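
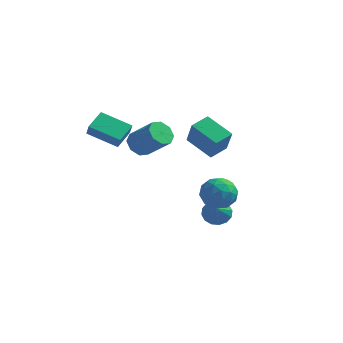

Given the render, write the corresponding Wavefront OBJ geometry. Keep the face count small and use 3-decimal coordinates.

v 3.704 -3.511 0.605
v 4.354 -3.934 -0.21
v 2.226 -3.826 -0.41
v 2.876 -4.249 -1.225
v 2.757 -4.806 -0.255
v 3.67 -4.611 0.373
v 2.91 -3.149 -0.993
v 3.823 -2.954 -0.365
v 3.863 -3.71 -1.197
v 3.769 -4.734 -0.741
v 2.811 -3.026 0.121
v 2.717 -4.05 0.577
v 4.159 -3.694 0.287
v 2.421 -4.066 -0.907
v 2.351 -4.393 -0.336
v 2.733 -4.641 -0.815
v 3.757 -4.092 0.629
v 4.139 -4.341 0.15
v 3.2 -4.854 0.124
v 2.441 -3.419 -0.77
v 2.823 -3.668 -1.249
v 3.847 -3.119 0.195
v 4.229 -3.367 -0.284
v 3.38 -2.906 -0.744
v 4.252 -3.812 -0.773
v 3.384 -3.997 -1.369
v 3.404 -3.351 -1.233
v 3.94 -3.236 -0.864
v 4.197 -4.414 -0.505
v 3.328 -4.599 -1.101
v 3.258 -4.926 -0.531
v 3.795 -4.812 -0.162
v 3.908 -4.282 -1.085
v 3.252 -3.161 0.481
v 2.383 -3.346 -0.115
v 2.785 -2.948 -0.458
v 3.322 -2.834 -0.089
v 3.196 -3.763 0.749
v 2.328 -3.948 0.153
v 2.64 -4.524 0.244
v 3.176 -4.409 0.613
v 2.672 -3.478 0.465
v 1.989 -0.054 -4.303
v 2.667 -0.325 -4.813
v 2.351 -1.386 -3.117
v 2.851 -0.017 -4.524
v 2.804 0.281 -4.175
v 2.539 0.489 -3.861
v 2.127 0.551 -3.666
v 1.678 0.452 -3.641
v 1.312 0.217 -3.793
v 1.128 -0.091 -4.083
v 1.175 -0.389 -4.431
v 1.44 -0.597 -4.745
v 1.852 -0.66 -4.941
v 2.301 -0.56 -4.966
v -0.519 1.969 0.177
v -0.006 1.342 1.762
v 0.065 3.122 0.445
v 0.578 2.495 2.03
v 1.162 1.305 -0.63
v 1.675 0.678 0.955
v 1.746 2.458 -0.362
v 2.259 1.831 1.223
v -3.26 -1.952 1.13
v -5.15 -1.913 1.869
v -3.02 -0.663 1.677
v -4.91 -0.625 2.416
v -2.95 -2.355 1.944
v -4.84 -2.317 2.683
v -2.71 -1.067 2.491
v -4.6 -1.028 3.23
v -4.016 3.492 -1.594
v -3.444 4.068 -2.069
v -1.893 3.704 -0.64
v -2.464 3.128 -0.166
v -3.826 4.412 -1.566
v -2.275 4.048 -0.137
v -4.319 4.217 -1.08
v -2.768 3.854 0.349
v -4.635 3.598 -0.895
v -3.083 3.234 0.534
v -4.587 2.916 -1.12
v -3.036 2.552 0.309
v -4.205 2.572 -1.623
v -2.654 2.208 -0.194
v -3.712 2.766 -2.109
v -2.161 2.403 -0.68
v -3.397 3.386 -2.294
v -1.845 3.022 -0.865
f 1 38 17
f 38 12 41
f 17 41 6
f 38 41 17
f 1 17 13
f 17 6 18
f 13 18 2
f 17 18 13
f 1 13 22
f 13 2 23
f 22 23 8
f 13 23 22
f 1 22 34
f 22 8 37
f 34 37 11
f 22 37 34
f 1 34 38
f 34 11 42
f 38 42 12
f 34 42 38
f 2 18 29
f 18 6 32
f 29 32 10
f 18 32 29
f 6 41 19
f 41 12 40
f 19 40 5
f 41 40 19
f 12 42 39
f 42 11 35
f 39 35 3
f 42 35 39
f 11 37 36
f 37 8 24
f 36 24 7
f 37 24 36
f 8 23 28
f 23 2 25
f 28 25 9
f 23 25 28
f 4 30 16
f 30 10 31
f 16 31 5
f 30 31 16
f 4 16 14
f 16 5 15
f 14 15 3
f 16 15 14
f 4 14 21
f 14 3 20
f 21 20 7
f 14 20 21
f 4 21 26
f 21 7 27
f 26 27 9
f 21 27 26
f 4 26 30
f 26 9 33
f 30 33 10
f 26 33 30
f 5 31 19
f 31 10 32
f 19 32 6
f 31 32 19
f 3 15 39
f 15 5 40
f 39 40 12
f 15 40 39
f 7 20 36
f 20 3 35
f 36 35 11
f 20 35 36
f 9 27 28
f 27 7 24
f 28 24 8
f 27 24 28
f 10 33 29
f 33 9 25
f 29 25 2
f 33 25 29
f 44 43 46
f 44 46 45
f 46 43 47
f 46 47 45
f 47 43 48
f 47 48 45
f 48 43 49
f 48 49 45
f 49 43 50
f 49 50 45
f 50 43 51
f 50 51 45
f 51 43 52
f 51 52 45
f 52 43 53
f 52 53 45
f 53 43 54
f 53 54 45
f 54 43 55
f 54 55 45
f 55 43 56
f 55 56 45
f 56 43 44
f 56 44 45
f 58 60 57
f 61 58 57
f 57 60 59
f 59 61 57
f 58 64 60
f 62 58 61
f 62 64 58
f 60 64 59
f 63 61 59
f 59 64 63
f 63 62 61
f 64 62 63
f 66 68 65
f 69 66 65
f 65 68 67
f 67 69 65
f 66 72 68
f 70 66 69
f 70 72 66
f 68 72 67
f 71 69 67
f 67 72 71
f 71 70 69
f 72 70 71
f 74 73 77
f 74 77 75
f 75 77 78
f 75 78 76
f 77 73 79
f 77 79 78
f 78 79 80
f 78 80 76
f 79 73 81
f 79 81 80
f 80 81 82
f 80 82 76
f 81 73 83
f 81 83 82
f 82 83 84
f 82 84 76
f 83 73 85
f 83 85 84
f 84 85 86
f 84 86 76
f 85 73 87
f 85 87 86
f 86 87 88
f 86 88 76
f 87 73 89
f 87 89 88
f 88 89 90
f 88 90 76
f 89 73 74
f 89 74 90
f 90 74 75
f 90 75 76



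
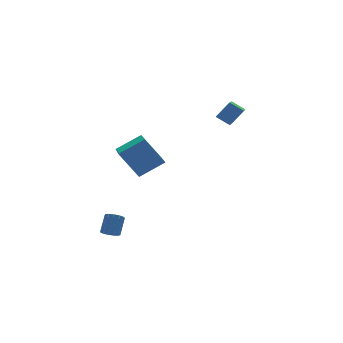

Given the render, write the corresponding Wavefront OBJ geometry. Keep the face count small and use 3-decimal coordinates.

v 2.686 0.48 2.674
v 1.829 -1.125 3.376
v 2.161 0.957 3.124
v 1.304 -0.648 3.826
v 3.396 0.468 3.514
v 2.539 -1.137 4.216
v 2.871 0.945 3.964
v 2.014 -0.66 4.666
v -3.814 -0.852 2.326
v -2.533 -0.991 3.114
v -3.214 1.092 1.694
v -1.934 0.953 2.482
v -3.046 -1.533 0.958
v -1.766 -1.672 1.746
v -2.447 0.411 0.326
v -1.166 0.272 1.114
v -4.191 -0.57 -3.127
v -3.762 -0.55 -3.384
v -3.301 0.011 -2.57
v -3.729 -0.01 -2.313
v -3.91 -0.321 -3.457
v -3.449 0.239 -2.644
v -4.147 -0.172 -3.426
v -3.686 0.388 -2.613
v -4.398 -0.149 -3.299
v -3.936 0.411 -2.486
v -4.583 -0.26 -3.118
v -4.121 0.301 -2.305
v -4.643 -0.469 -2.94
v -4.182 0.091 -2.126
v -4.56 -0.711 -2.82
v -4.099 -0.15 -2.007
v -4.36 -0.907 -2.798
v -3.898 -0.347 -1.985
v -4.105 -0.997 -2.881
v -3.644 -0.437 -2.067
v -3.878 -0.951 -3.041
v -3.417 -0.391 -2.228
v -3.75 -0.785 -3.228
v -3.289 -0.224 -2.415
f 2 4 1
f 5 2 1
f 1 4 3
f 3 5 1
f 2 8 4
f 6 2 5
f 6 8 2
f 4 8 3
f 7 5 3
f 3 8 7
f 7 6 5
f 8 6 7
f 10 12 9
f 13 10 9
f 9 12 11
f 11 13 9
f 10 16 12
f 14 10 13
f 14 16 10
f 12 16 11
f 15 13 11
f 11 16 15
f 15 14 13
f 16 14 15
f 18 17 21
f 18 21 19
f 19 21 22
f 19 22 20
f 21 17 23
f 21 23 22
f 22 23 24
f 22 24 20
f 23 17 25
f 23 25 24
f 24 25 26
f 24 26 20
f 25 17 27
f 25 27 26
f 26 27 28
f 26 28 20
f 27 17 29
f 27 29 28
f 28 29 30
f 28 30 20
f 29 17 31
f 29 31 30
f 30 31 32
f 30 32 20
f 31 17 33
f 31 33 32
f 32 33 34
f 32 34 20
f 33 17 35
f 33 35 34
f 34 35 36
f 34 36 20
f 35 17 37
f 35 37 36
f 36 37 38
f 36 38 20
f 37 17 39
f 37 39 38
f 38 39 40
f 38 40 20
f 39 17 18
f 39 18 40
f 40 18 19
f 40 19 20



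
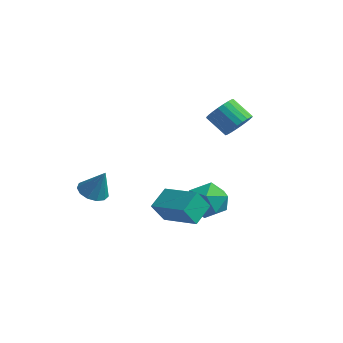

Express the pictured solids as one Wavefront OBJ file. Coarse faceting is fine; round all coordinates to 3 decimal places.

v -0.67 1.932 -4.285
v -0.121 2.315 -3.355
v -0.399 0.185 -3.725
v 0.15 0.568 -2.795
v -0.979 0.735 -2.903
v -1.146 1.814 -3.25
v 0.626 0.686 -3.83
v 0.459 1.765 -4.177
v 0.68 1.545 -3.074
v -0.312 1.575 -2.501
v -0.208 0.925 -4.579
v -1.2 0.955 -4.006
v -0.117 -2.23 -3.132
v -0.409 -2.804 -2.084
v -0.209 -1.1 -2.539
v -0.501 -1.674 -1.491
v 1.801 -2.326 -2.649
v 1.509 -2.9 -1.601
v 1.709 -1.196 -2.056
v 1.417 -1.77 -1.008
v 0.068 3.197 0.748
v 0.548 2.798 1.325
v -0.528 2.724 2.169
v -1.008 3.123 1.592
v 0.594 3.115 1.411
v -0.483 3.041 2.255
v 0.56 3.444 1.396
v -0.517 3.37 2.24
v 0.451 3.736 1.282
v -0.626 3.662 2.127
v 0.283 3.946 1.087
v -0.793 3.872 1.932
v 0.083 4.042 0.841
v -0.993 3.968 1.685
v -0.119 4.009 0.58
v -1.195 3.935 1.424
v -0.293 3.852 0.345
v -1.369 3.779 1.189
v -0.412 3.596 0.171
v -1.488 3.522 1.015
v -0.457 3.279 0.085
v -1.534 3.205 0.929
v -0.423 2.95 0.1
v -1.5 2.876 0.944
v -0.314 2.658 0.213
v -1.391 2.584 1.058
v -0.147 2.448 0.408
v -1.223 2.374 1.253
v 0.053 2.352 0.655
v -1.023 2.278 1.499
v 0.255 2.385 0.916
v -0.821 2.311 1.76
v 0.429 2.541 1.151
v -0.647 2.468 1.995
v -3.711 -2.946 -2.207
v -3.118 -3.41 -2.448
v -3.049 -2.814 -0.833
v -2.999 -2.992 -2.545
v -3.105 -2.56 -2.536
v -3.404 -2.25 -2.421
v -3.8 -2.162 -2.239
v -4.168 -2.322 -2.046
v -4.391 -2.68 -1.904
v -4.398 -3.123 -1.859
v -4.187 -3.509 -1.923
v -3.824 -3.717 -2.078
v -3.426 -3.68 -2.273
f 1 12 6
f 1 6 2
f 1 2 8
f 1 8 11
f 1 11 12
f 2 6 10
f 6 12 5
f 12 11 3
f 11 8 7
f 8 2 9
f 4 10 5
f 4 5 3
f 4 3 7
f 4 7 9
f 4 9 10
f 5 10 6
f 3 5 12
f 7 3 11
f 9 7 8
f 10 9 2
f 14 16 13
f 17 14 13
f 13 16 15
f 15 17 13
f 14 20 16
f 18 14 17
f 18 20 14
f 16 20 15
f 19 17 15
f 15 20 19
f 19 18 17
f 20 18 19
f 22 21 25
f 22 25 23
f 23 25 26
f 23 26 24
f 25 21 27
f 25 27 26
f 26 27 28
f 26 28 24
f 27 21 29
f 27 29 28
f 28 29 30
f 28 30 24
f 29 21 31
f 29 31 30
f 30 31 32
f 30 32 24
f 31 21 33
f 31 33 32
f 32 33 34
f 32 34 24
f 33 21 35
f 33 35 34
f 34 35 36
f 34 36 24
f 35 21 37
f 35 37 36
f 36 37 38
f 36 38 24
f 37 21 39
f 37 39 38
f 38 39 40
f 38 40 24
f 39 21 41
f 39 41 40
f 40 41 42
f 40 42 24
f 41 21 43
f 41 43 42
f 42 43 44
f 42 44 24
f 43 21 45
f 43 45 44
f 44 45 46
f 44 46 24
f 45 21 47
f 45 47 46
f 46 47 48
f 46 48 24
f 47 21 49
f 47 49 48
f 48 49 50
f 48 50 24
f 49 21 51
f 49 51 50
f 50 51 52
f 50 52 24
f 51 21 53
f 51 53 52
f 52 53 54
f 52 54 24
f 53 21 22
f 53 22 54
f 54 22 23
f 54 23 24
f 56 55 58
f 56 58 57
f 58 55 59
f 58 59 57
f 59 55 60
f 59 60 57
f 60 55 61
f 60 61 57
f 61 55 62
f 61 62 57
f 62 55 63
f 62 63 57
f 63 55 64
f 63 64 57
f 64 55 65
f 64 65 57
f 65 55 66
f 65 66 57
f 66 55 67
f 66 67 57
f 67 55 56
f 67 56 57



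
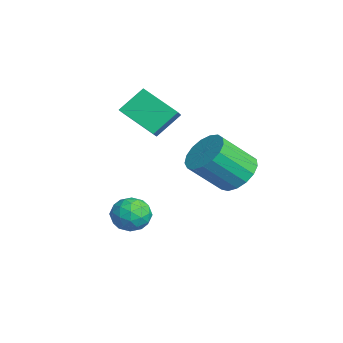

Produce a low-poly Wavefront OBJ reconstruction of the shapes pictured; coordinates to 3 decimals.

v 0.838 1.58 0.676
v 1.814 1.302 0.338
v 1.899 -0.137 1.767
v 0.922 0.14 2.104
v 1.904 1.66 0.693
v 1.989 0.221 2.122
v 1.75 1.999 1.044
v 1.835 0.56 2.473
v 1.387 2.243 1.311
v 1.472 0.803 2.74
v 0.898 2.334 1.432
v 0.983 0.895 2.861
v 0.395 2.253 1.38
v 0.48 0.813 2.809
v -0.007 2.017 1.166
v 0.078 0.578 2.595
v -0.215 1.681 0.84
v -0.13 0.242 2.269
v -0.182 1.322 0.477
v -0.097 -0.117 1.906
v 0.085 1.022 0.159
v 0.169 -0.417 1.588
v 0.524 0.85 -0.041
v 0.608 -0.59 1.388
v 1.035 0.845 -0.077
v 1.119 -0.595 1.352
v 1.5 1.008 0.06
v 1.585 -0.432 1.489
v -4.689 -2.168 1.997
v -4.016 -2.442 2.492
v -4.996 -1.044 3.034
v -4.322 -1.317 3.53
v -3.458 -0.923 1.01
v -2.784 -1.196 1.506
v -3.764 0.202 2.048
v -3.091 -0.072 2.543
v -2.285 -2.252 -2.578
v -1.613 -1.621 -2.794
v -1.207 -3.259 -2.166
v -0.535 -2.628 -2.382
v -1.1 -2.482 -1.636
v -1.766 -1.86 -1.891
v -1.054 -3.02 -3.069
v -1.72 -2.398 -3.324
v -0.853 -2.096 -3.097
v -0.881 -1.763 -2.212
v -1.939 -3.117 -2.748
v -1.967 -2.784 -1.863
v -2.043 -1.848 -2.722
v -0.777 -3.032 -2.238
v -1.108 -2.946 -1.8
v -0.713 -2.575 -1.926
v -2.133 -1.989 -2.191
v -1.738 -1.618 -2.318
v -1.437 -2.124 -1.638
v -1.082 -3.262 -2.642
v -0.687 -2.891 -2.769
v -2.107 -2.305 -3.034
v -1.712 -1.934 -3.16
v -1.383 -2.756 -3.322
v -1.202 -1.757 -3.027
v -0.568 -2.348 -2.785
v -0.873 -2.579 -3.189
v -1.265 -2.213 -3.339
v -1.218 -1.561 -2.507
v -0.585 -2.153 -2.265
v -0.916 -2.067 -1.826
v -1.308 -1.701 -1.976
v -0.771 -1.84 -2.685
v -2.235 -2.727 -2.695
v -1.602 -3.319 -2.453
v -1.512 -3.179 -2.984
v -1.904 -2.813 -3.134
v -2.252 -2.532 -2.175
v -1.618 -3.123 -1.933
v -1.555 -2.667 -1.621
v -1.947 -2.301 -1.771
v -2.049 -3.04 -2.275
f 2 1 5
f 2 5 3
f 3 5 6
f 3 6 4
f 5 1 7
f 5 7 6
f 6 7 8
f 6 8 4
f 7 1 9
f 7 9 8
f 8 9 10
f 8 10 4
f 9 1 11
f 9 11 10
f 10 11 12
f 10 12 4
f 11 1 13
f 11 13 12
f 12 13 14
f 12 14 4
f 13 1 15
f 13 15 14
f 14 15 16
f 14 16 4
f 15 1 17
f 15 17 16
f 16 17 18
f 16 18 4
f 17 1 19
f 17 19 18
f 18 19 20
f 18 20 4
f 19 1 21
f 19 21 20
f 20 21 22
f 20 22 4
f 21 1 23
f 21 23 22
f 22 23 24
f 22 24 4
f 23 1 25
f 23 25 24
f 24 25 26
f 24 26 4
f 25 1 27
f 25 27 26
f 26 27 28
f 26 28 4
f 27 1 2
f 27 2 28
f 28 2 3
f 28 3 4
f 30 32 29
f 33 30 29
f 29 32 31
f 31 33 29
f 30 36 32
f 34 30 33
f 34 36 30
f 32 36 31
f 35 33 31
f 31 36 35
f 35 34 33
f 36 34 35
f 37 74 53
f 74 48 77
f 53 77 42
f 74 77 53
f 37 53 49
f 53 42 54
f 49 54 38
f 53 54 49
f 37 49 58
f 49 38 59
f 58 59 44
f 49 59 58
f 37 58 70
f 58 44 73
f 70 73 47
f 58 73 70
f 37 70 74
f 70 47 78
f 74 78 48
f 70 78 74
f 38 54 65
f 54 42 68
f 65 68 46
f 54 68 65
f 42 77 55
f 77 48 76
f 55 76 41
f 77 76 55
f 48 78 75
f 78 47 71
f 75 71 39
f 78 71 75
f 47 73 72
f 73 44 60
f 72 60 43
f 73 60 72
f 44 59 64
f 59 38 61
f 64 61 45
f 59 61 64
f 40 66 52
f 66 46 67
f 52 67 41
f 66 67 52
f 40 52 50
f 52 41 51
f 50 51 39
f 52 51 50
f 40 50 57
f 50 39 56
f 57 56 43
f 50 56 57
f 40 57 62
f 57 43 63
f 62 63 45
f 57 63 62
f 40 62 66
f 62 45 69
f 66 69 46
f 62 69 66
f 41 67 55
f 67 46 68
f 55 68 42
f 67 68 55
f 39 51 75
f 51 41 76
f 75 76 48
f 51 76 75
f 43 56 72
f 56 39 71
f 72 71 47
f 56 71 72
f 45 63 64
f 63 43 60
f 64 60 44
f 63 60 64
f 46 69 65
f 69 45 61
f 65 61 38
f 69 61 65



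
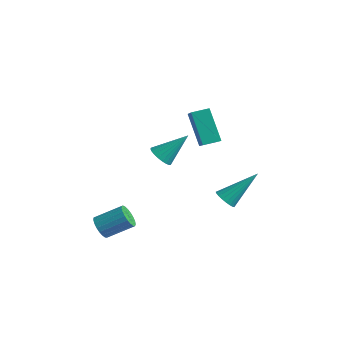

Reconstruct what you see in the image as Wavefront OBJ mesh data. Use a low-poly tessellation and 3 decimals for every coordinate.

v -0.356 0.978 1.04
v -1.401 1.275 2.538
v -1.402 1.796 0.148
v -2.447 2.093 1.646
v 0.067 1.687 1.194
v -0.978 1.984 2.692
v -0.979 2.505 0.302
v -2.024 2.802 1.8
v -3.363 -2.419 -4.236
v -3.106 -2.232 -4.779
v -2.3 -1.274 -4.068
v -2.557 -1.461 -3.524
v -3.313 -2.072 -4.759
v -2.506 -1.114 -4.048
v -3.528 -1.973 -4.649
v -2.722 -1.015 -3.937
v -3.715 -1.951 -4.467
v -2.909 -0.993 -3.755
v -3.842 -2.009 -4.245
v -3.036 -1.052 -3.533
v -3.885 -2.139 -4.022
v -3.079 -1.181 -3.31
v -3.838 -2.317 -3.835
v -3.032 -1.359 -3.123
v -3.709 -2.512 -3.718
v -2.903 -1.555 -3.006
v -3.52 -2.692 -3.69
v -2.714 -1.734 -2.979
v -3.304 -2.824 -3.757
v -2.498 -1.866 -3.045
v -3.098 -2.886 -3.907
v -2.292 -1.929 -3.195
v -2.938 -2.868 -4.113
v -2.132 -1.91 -3.401
v -2.852 -2.771 -4.341
v -2.045 -1.814 -3.629
v -2.853 -2.614 -4.55
v -2.047 -1.657 -3.839
v -2.943 -2.423 -4.706
v -2.137 -1.466 -3.994
v -2.749 0.709 -0.675
v -2.161 0.444 -0.75
v -2.111 1.791 0.515
v -2.154 0.629 -0.922
v -2.237 0.827 -1.057
v -2.398 1.007 -1.134
v -2.613 1.142 -1.141
v -2.849 1.211 -1.077
v -3.069 1.203 -0.952
v -3.241 1.12 -0.784
v -3.338 0.975 -0.6
v -3.345 0.789 -0.428
v -3.262 0.592 -0.293
v -3.1 0.412 -0.216
v -2.886 0.277 -0.209
v -2.65 0.208 -0.273
v -2.429 0.216 -0.398
v -2.258 0.299 -0.566
v -1.084 3.158 -3.893
v -0.66 2.776 -3.707
v -0.416 4.582 -2.487
v -0.542 2.9 -3.889
v -0.518 3.068 -4.071
v -0.591 3.252 -4.223
v -0.75 3.42 -4.317
v -0.966 3.542 -4.338
v -1.203 3.598 -4.283
v -1.419 3.578 -4.16
v -1.577 3.485 -3.99
v -1.65 3.336 -3.804
v -1.625 3.155 -3.634
v -1.506 2.976 -3.508
v -1.315 2.827 -3.449
v -1.083 2.736 -3.466
v -0.852 2.718 -3.558
f 2 4 1
f 5 2 1
f 1 4 3
f 3 5 1
f 2 8 4
f 6 2 5
f 6 8 2
f 4 8 3
f 7 5 3
f 3 8 7
f 7 6 5
f 8 6 7
f 10 9 13
f 10 13 11
f 11 13 14
f 11 14 12
f 13 9 15
f 13 15 14
f 14 15 16
f 14 16 12
f 15 9 17
f 15 17 16
f 16 17 18
f 16 18 12
f 17 9 19
f 17 19 18
f 18 19 20
f 18 20 12
f 19 9 21
f 19 21 20
f 20 21 22
f 20 22 12
f 21 9 23
f 21 23 22
f 22 23 24
f 22 24 12
f 23 9 25
f 23 25 24
f 24 25 26
f 24 26 12
f 25 9 27
f 25 27 26
f 26 27 28
f 26 28 12
f 27 9 29
f 27 29 28
f 28 29 30
f 28 30 12
f 29 9 31
f 29 31 30
f 30 31 32
f 30 32 12
f 31 9 33
f 31 33 32
f 32 33 34
f 32 34 12
f 33 9 35
f 33 35 34
f 34 35 36
f 34 36 12
f 35 9 37
f 35 37 36
f 36 37 38
f 36 38 12
f 37 9 39
f 37 39 38
f 38 39 40
f 38 40 12
f 39 9 10
f 39 10 40
f 40 10 11
f 40 11 12
f 42 41 44
f 42 44 43
f 44 41 45
f 44 45 43
f 45 41 46
f 45 46 43
f 46 41 47
f 46 47 43
f 47 41 48
f 47 48 43
f 48 41 49
f 48 49 43
f 49 41 50
f 49 50 43
f 50 41 51
f 50 51 43
f 51 41 52
f 51 52 43
f 52 41 53
f 52 53 43
f 53 41 54
f 53 54 43
f 54 41 55
f 54 55 43
f 55 41 56
f 55 56 43
f 56 41 57
f 56 57 43
f 57 41 58
f 57 58 43
f 58 41 42
f 58 42 43
f 60 59 62
f 60 62 61
f 62 59 63
f 62 63 61
f 63 59 64
f 63 64 61
f 64 59 65
f 64 65 61
f 65 59 66
f 65 66 61
f 66 59 67
f 66 67 61
f 67 59 68
f 67 68 61
f 68 59 69
f 68 69 61
f 69 59 70
f 69 70 61
f 70 59 71
f 70 71 61
f 71 59 72
f 71 72 61
f 72 59 73
f 72 73 61
f 73 59 74
f 73 74 61
f 74 59 75
f 74 75 61
f 75 59 60
f 75 60 61



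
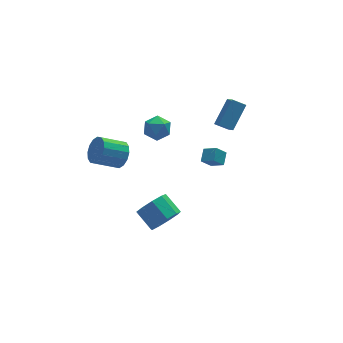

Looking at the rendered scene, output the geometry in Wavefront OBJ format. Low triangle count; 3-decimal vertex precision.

v -3.069 1.453 1.042
v -2.618 1.278 1.86
v -4.1 1.452 2.715
v -4.551 1.627 1.898
v -2.593 1.766 1.803
v -4.075 1.94 2.658
v -2.696 2.17 1.542
v -4.178 2.344 2.398
v -2.899 2.382 1.147
v -4.381 2.556 2.003
v -3.148 2.345 0.725
v -4.63 2.519 1.58
v -3.375 2.069 0.387
v -4.857 2.243 1.243
v -3.52 1.628 0.225
v -5.002 1.802 1.08
v -3.545 1.14 0.282
v -5.027 1.314 1.137
v -3.442 0.736 0.542
v -4.924 0.91 1.398
v -3.239 0.524 0.937
v -4.721 0.698 1.793
v -2.99 0.561 1.36
v -4.472 0.735 2.215
v -2.763 0.837 1.697
v -4.245 1.011 2.553
v -0.549 1.739 3.18
v -0.087 1.009 3.511
v -1.793 0.911 3.089
v -1.331 0.181 3.42
v -1.508 0.904 3.97
v -0.739 1.415 4.026
v -1.141 0.505 2.574
v -0.372 1.016 2.63
v -0.453 0.246 3.136
v -0.68 0.492 3.998
v -1.2 1.428 2.602
v -1.427 1.674 3.464
v 3.697 1.143 1.34
v 3.578 0.172 2.181
v 2.963 1.587 1.748
v 2.844 0.617 2.59
v 4.916 2.043 2.55
v 4.797 1.073 3.392
v 4.182 2.488 2.959
v 4.063 1.517 3.8
v 1.692 0.574 -0.554
v 2.228 -0.113 -0.044
v 2.152 1.255 -0.12
v 2.688 0.568 0.391
v 2.352 0.572 -1.251
v 2.888 -0.115 -0.74
v 2.812 1.253 -0.816
v 3.348 0.566 -0.306
v -1.408 -1.519 -3.341
v -0.908 -0.875 -4.065
v -1.371 0.343 -3.302
v -1.872 -0.301 -2.579
v -1.609 -1.006 -4.282
v -2.073 0.212 -3.519
v -2.217 -1.377 -4.059
v -2.68 -0.159 -3.296
v -2.446 -1.814 -3.5
v -2.909 -0.596 -2.737
v -2.189 -2.113 -2.867
v -2.653 -0.895 -2.104
v -1.568 -2.134 -2.456
v -2.031 -0.916 -1.693
v -0.871 -1.867 -2.459
v -1.335 -0.649 -1.696
v -0.426 -1.438 -2.875
v -0.89 -0.22 -2.112
v -0.441 -1.046 -3.51
v -0.904 0.172 -2.747
f 2 1 5
f 2 5 3
f 3 5 6
f 3 6 4
f 5 1 7
f 5 7 6
f 6 7 8
f 6 8 4
f 7 1 9
f 7 9 8
f 8 9 10
f 8 10 4
f 9 1 11
f 9 11 10
f 10 11 12
f 10 12 4
f 11 1 13
f 11 13 12
f 12 13 14
f 12 14 4
f 13 1 15
f 13 15 14
f 14 15 16
f 14 16 4
f 15 1 17
f 15 17 16
f 16 17 18
f 16 18 4
f 17 1 19
f 17 19 18
f 18 19 20
f 18 20 4
f 19 1 21
f 19 21 20
f 20 21 22
f 20 22 4
f 21 1 23
f 21 23 22
f 22 23 24
f 22 24 4
f 23 1 25
f 23 25 24
f 24 25 26
f 24 26 4
f 25 1 2
f 25 2 26
f 26 2 3
f 26 3 4
f 27 38 32
f 27 32 28
f 27 28 34
f 27 34 37
f 27 37 38
f 28 32 36
f 32 38 31
f 38 37 29
f 37 34 33
f 34 28 35
f 30 36 31
f 30 31 29
f 30 29 33
f 30 33 35
f 30 35 36
f 31 36 32
f 29 31 38
f 33 29 37
f 35 33 34
f 36 35 28
f 40 42 39
f 43 40 39
f 39 42 41
f 41 43 39
f 40 46 42
f 44 40 43
f 44 46 40
f 42 46 41
f 45 43 41
f 41 46 45
f 45 44 43
f 46 44 45
f 48 50 47
f 51 48 47
f 47 50 49
f 49 51 47
f 48 54 50
f 52 48 51
f 52 54 48
f 50 54 49
f 53 51 49
f 49 54 53
f 53 52 51
f 54 52 53
f 56 55 59
f 56 59 57
f 57 59 60
f 57 60 58
f 59 55 61
f 59 61 60
f 60 61 62
f 60 62 58
f 61 55 63
f 61 63 62
f 62 63 64
f 62 64 58
f 63 55 65
f 63 65 64
f 64 65 66
f 64 66 58
f 65 55 67
f 65 67 66
f 66 67 68
f 66 68 58
f 67 55 69
f 67 69 68
f 68 69 70
f 68 70 58
f 69 55 71
f 69 71 70
f 70 71 72
f 70 72 58
f 71 55 73
f 71 73 72
f 72 73 74
f 72 74 58
f 73 55 56
f 73 56 74
f 74 56 57
f 74 57 58



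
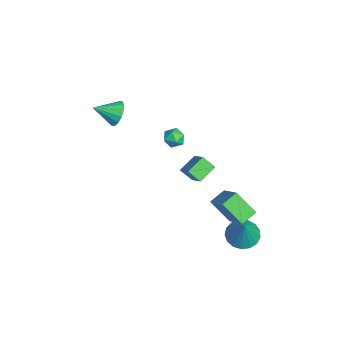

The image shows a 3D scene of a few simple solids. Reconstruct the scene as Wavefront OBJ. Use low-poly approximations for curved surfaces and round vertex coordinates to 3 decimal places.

v -3.588 1.011 -1.32
v -2.906 0.941 -1.479
v -3.594 -0.041 -0.881
v -2.912 -0.111 -1.04
v -3.112 0.337 -0.534
v -3.108 0.987 -0.805
v -3.392 -0.087 -1.555
v -3.388 0.563 -1.826
v -2.784 0.262 -1.624
v -2.611 0.524 -0.993
v -3.889 0.376 -1.367
v -3.716 0.638 -0.736
v -0.851 -2.749 3.256
v -0.445 -3.051 2.586
v -0.769 -4.031 3.884
v -0.132 -2.902 2.849
v -0.012 -2.713 3.221
v -0.117 -2.532 3.603
v -0.418 -2.41 3.892
v -0.835 -2.379 4.01
v -1.257 -2.447 3.927
v -1.569 -2.595 3.663
v -1.689 -2.785 3.291
v -1.584 -2.965 2.909
v -1.283 -3.087 2.621
v -0.866 -3.119 2.502
v 3.078 3.687 -3.981
v 3.869 4 -4.425
v 3.982 3.673 -2.379
v 3.653 4.386 -4.3
v 3.305 4.612 -4.102
v 2.905 4.625 -3.876
v 2.545 4.424 -3.674
v 2.307 4.054 -3.543
v 2.245 3.6 -3.512
v 2.374 3.165 -3.588
v 2.664 2.851 -3.755
v 3.049 2.727 -3.973
v 3.441 2.824 -4.193
v 3.749 3.118 -4.365
v 3.904 3.543 -4.449
v 2.191 1.795 1.274
v 1.91 1.173 1.876
v 3.25 2.139 2.123
v 2.968 1.517 2.726
v 2.872 0.983 0.754
v 2.59 0.361 1.357
v 3.93 1.327 1.604
v 3.649 0.705 2.206
v 4.499 2.427 0.13
v 3.928 3.212 0.503
v 3.065 1.924 -1.01
v 2.493 2.709 -0.637
v 5.087 3.411 -1.043
v 4.515 4.196 -0.67
v 3.652 2.908 -2.183
v 3.081 3.693 -1.81
f 1 12 6
f 1 6 2
f 1 2 8
f 1 8 11
f 1 11 12
f 2 6 10
f 6 12 5
f 12 11 3
f 11 8 7
f 8 2 9
f 4 10 5
f 4 5 3
f 4 3 7
f 4 7 9
f 4 9 10
f 5 10 6
f 3 5 12
f 7 3 11
f 9 7 8
f 10 9 2
f 14 13 16
f 14 16 15
f 16 13 17
f 16 17 15
f 17 13 18
f 17 18 15
f 18 13 19
f 18 19 15
f 19 13 20
f 19 20 15
f 20 13 21
f 20 21 15
f 21 13 22
f 21 22 15
f 22 13 23
f 22 23 15
f 23 13 24
f 23 24 15
f 24 13 25
f 24 25 15
f 25 13 26
f 25 26 15
f 26 13 14
f 26 14 15
f 28 27 30
f 28 30 29
f 30 27 31
f 30 31 29
f 31 27 32
f 31 32 29
f 32 27 33
f 32 33 29
f 33 27 34
f 33 34 29
f 34 27 35
f 34 35 29
f 35 27 36
f 35 36 29
f 36 27 37
f 36 37 29
f 37 27 38
f 37 38 29
f 38 27 39
f 38 39 29
f 39 27 40
f 39 40 29
f 40 27 41
f 40 41 29
f 41 27 28
f 41 28 29
f 43 45 42
f 46 43 42
f 42 45 44
f 44 46 42
f 43 49 45
f 47 43 46
f 47 49 43
f 45 49 44
f 48 46 44
f 44 49 48
f 48 47 46
f 49 47 48
f 51 53 50
f 54 51 50
f 50 53 52
f 52 54 50
f 51 57 53
f 55 51 54
f 55 57 51
f 53 57 52
f 56 54 52
f 52 57 56
f 56 55 54
f 57 55 56



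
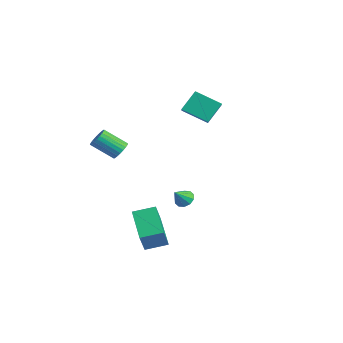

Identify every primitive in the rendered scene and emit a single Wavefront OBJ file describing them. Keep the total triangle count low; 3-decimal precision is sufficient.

v -2.836 2.628 2.62
v -3.018 3.614 3.735
v -1.719 3.712 1.843
v -1.9 4.698 2.958
v -1.86 2.082 3.262
v -2.041 3.068 4.377
v -0.742 3.166 2.485
v -0.924 4.152 3.6
v 0.159 1.144 -2.731
v 0.776 1.174 -2.855
v 0.361 0.396 -1.909
v 0.693 1.445 -2.588
v 0.407 1.602 -2.376
v 0.025 1.583 -2.3
v -0.305 1.397 -2.388
v -0.458 1.114 -2.607
v -0.375 0.842 -2.874
v -0.089 0.686 -3.087
v 0.293 0.705 -3.163
v 0.623 0.891 -3.075
v 2.288 -2.959 -2.475
v 2.755 -3.5 -1.168
v 2.774 -1.784 -2.162
v 3.241 -2.325 -0.855
v 4.159 -3.495 -3.365
v 4.626 -4.036 -2.058
v 4.645 -2.32 -3.052
v 5.112 -2.861 -1.745
v 0.482 -2.959 2.281
v 0.822 -3.449 2.05
v 0.019 -4.451 2.987
v -0.322 -3.961 3.219
v 0.963 -3.379 2.244
v 0.16 -4.381 3.182
v 1.03 -3.246 2.444
v 0.227 -4.248 3.382
v 1.014 -3.069 2.62
v 0.21 -4.071 3.557
v 0.916 -2.875 2.743
v 0.113 -3.877 3.681
v 0.753 -2.694 2.797
v -0.05 -3.696 3.734
v 0.548 -2.553 2.772
v -0.255 -3.555 3.709
v 0.333 -2.474 2.672
v -0.47 -3.476 3.61
v 0.141 -2.469 2.513
v -0.662 -3.471 3.45
v 0 -2.539 2.318
v -0.803 -3.541 3.256
v -0.067 -2.672 2.118
v -0.87 -3.674 3.056
v -0.05 -2.849 1.943
v -0.854 -3.851 2.88
v 0.047 -3.043 1.819
v -0.756 -4.045 2.757
v 0.21 -3.224 1.766
v -0.593 -4.226 2.703
v 0.415 -3.365 1.791
v -0.388 -4.367 2.728
v 0.63 -3.444 1.89
v -0.173 -4.446 2.828
f 2 4 1
f 5 2 1
f 1 4 3
f 3 5 1
f 2 8 4
f 6 2 5
f 6 8 2
f 4 8 3
f 7 5 3
f 3 8 7
f 7 6 5
f 8 6 7
f 10 9 12
f 10 12 11
f 12 9 13
f 12 13 11
f 13 9 14
f 13 14 11
f 14 9 15
f 14 15 11
f 15 9 16
f 15 16 11
f 16 9 17
f 16 17 11
f 17 9 18
f 17 18 11
f 18 9 19
f 18 19 11
f 19 9 20
f 19 20 11
f 20 9 10
f 20 10 11
f 22 24 21
f 25 22 21
f 21 24 23
f 23 25 21
f 22 28 24
f 26 22 25
f 26 28 22
f 24 28 23
f 27 25 23
f 23 28 27
f 27 26 25
f 28 26 27
f 30 29 33
f 30 33 31
f 31 33 34
f 31 34 32
f 33 29 35
f 33 35 34
f 34 35 36
f 34 36 32
f 35 29 37
f 35 37 36
f 36 37 38
f 36 38 32
f 37 29 39
f 37 39 38
f 38 39 40
f 38 40 32
f 39 29 41
f 39 41 40
f 40 41 42
f 40 42 32
f 41 29 43
f 41 43 42
f 42 43 44
f 42 44 32
f 43 29 45
f 43 45 44
f 44 45 46
f 44 46 32
f 45 29 47
f 45 47 46
f 46 47 48
f 46 48 32
f 47 29 49
f 47 49 48
f 48 49 50
f 48 50 32
f 49 29 51
f 49 51 50
f 50 51 52
f 50 52 32
f 51 29 53
f 51 53 52
f 52 53 54
f 52 54 32
f 53 29 55
f 53 55 54
f 54 55 56
f 54 56 32
f 55 29 57
f 55 57 56
f 56 57 58
f 56 58 32
f 57 29 59
f 57 59 58
f 58 59 60
f 58 60 32
f 59 29 61
f 59 61 60
f 60 61 62
f 60 62 32
f 61 29 30
f 61 30 62
f 62 30 31
f 62 31 32



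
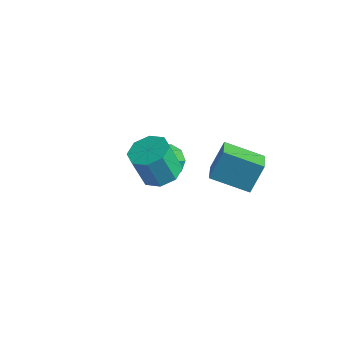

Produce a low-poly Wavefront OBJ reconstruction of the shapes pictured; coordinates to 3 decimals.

v -3.998 3.502 -4.262
v -3.032 3.405 -4.454
v -2.936 1.941 -3.23
v -3.902 2.038 -3.038
v -3.123 3.832 -3.936
v -3.027 2.368 -2.712
v -3.624 4.104 -3.571
v -3.528 2.641 -2.347
v -4.3 4.095 -3.529
v -4.204 2.632 -2.305
v -4.835 3.808 -3.83
v -4.739 2.345 -2.606
v -4.978 3.378 -4.333
v -4.882 1.914 -3.109
v -4.662 3.005 -4.803
v -4.566 1.542 -3.579
v -4.036 2.865 -5.02
v -3.94 1.402 -3.796
v -3.392 3.023 -4.882
v -3.296 1.56 -3.658
v -0.579 -1.027 1.124
v 0.458 -1.198 1.374
v -0.025 -1.585 3.107
v -1.061 -1.413 2.856
v 0.231 -0.411 1.487
v -0.251 -0.798 3.219
v -0.47 0.015 1.387
v -0.952 -0.372 3.119
v -1.235 -0.169 1.132
v -1.717 -0.556 2.865
v -1.615 -0.855 0.873
v -2.098 -1.242 2.606
v -1.389 -1.642 0.761
v -1.871 -2.029 2.493
v -0.688 -2.068 0.861
v -1.17 -2.455 2.593
v 0.077 -1.884 1.115
v -0.405 -2.271 2.848
v 0.129 1.72 -1.279
v 0.29 2.603 0.258
v -0.629 2.752 -1.793
v -0.468 3.635 -0.256
v 1.948 2.685 -2.024
v 2.109 3.568 -0.487
v 1.19 3.717 -2.538
v 1.351 4.6 -1.001
f 2 1 5
f 2 5 3
f 3 5 6
f 3 6 4
f 5 1 7
f 5 7 6
f 6 7 8
f 6 8 4
f 7 1 9
f 7 9 8
f 8 9 10
f 8 10 4
f 9 1 11
f 9 11 10
f 10 11 12
f 10 12 4
f 11 1 13
f 11 13 12
f 12 13 14
f 12 14 4
f 13 1 15
f 13 15 14
f 14 15 16
f 14 16 4
f 15 1 17
f 15 17 16
f 16 17 18
f 16 18 4
f 17 1 19
f 17 19 18
f 18 19 20
f 18 20 4
f 19 1 2
f 19 2 20
f 20 2 3
f 20 3 4
f 22 21 25
f 22 25 23
f 23 25 26
f 23 26 24
f 25 21 27
f 25 27 26
f 26 27 28
f 26 28 24
f 27 21 29
f 27 29 28
f 28 29 30
f 28 30 24
f 29 21 31
f 29 31 30
f 30 31 32
f 30 32 24
f 31 21 33
f 31 33 32
f 32 33 34
f 32 34 24
f 33 21 35
f 33 35 34
f 34 35 36
f 34 36 24
f 35 21 37
f 35 37 36
f 36 37 38
f 36 38 24
f 37 21 22
f 37 22 38
f 38 22 23
f 38 23 24
f 40 42 39
f 43 40 39
f 39 42 41
f 41 43 39
f 40 46 42
f 44 40 43
f 44 46 40
f 42 46 41
f 45 43 41
f 41 46 45
f 45 44 43
f 46 44 45



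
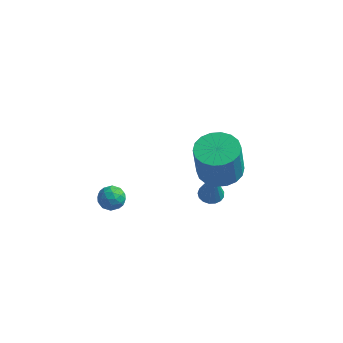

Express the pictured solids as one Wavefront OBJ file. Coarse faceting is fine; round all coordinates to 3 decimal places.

v -3.256 -2.061 -0.571
v -2.855 -2.212 -1.034
v -3.485 -3.048 -0.446
v -3.084 -3.199 -0.909
v -2.864 -2.979 -0.36
v -2.723 -2.369 -0.437
v -3.617 -2.891 -1.043
v -3.476 -2.281 -1.12
v -3.078 -2.725 -1.325
v -2.612 -2.78 -0.903
v -3.728 -2.48 -0.577
v -3.262 -2.535 -0.155
v -3.036 -2.05 -0.813
v -3.304 -3.21 -0.667
v -3.175 -3.081 -0.344
v -2.939 -3.17 -0.616
v -2.958 -2.142 -0.463
v -2.722 -2.231 -0.735
v -2.727 -2.682 -0.339
v -3.618 -3.029 -0.745
v -3.382 -3.118 -1.017
v -3.401 -2.09 -0.864
v -3.165 -2.179 -1.136
v -3.613 -2.578 -1.141
v -2.931 -2.441 -1.257
v -3.065 -3.021 -1.183
v -3.379 -2.839 -1.262
v -3.296 -2.481 -1.307
v -2.657 -2.473 -1.009
v -2.791 -3.053 -0.935
v -2.662 -2.923 -0.613
v -2.579 -2.565 -0.658
v -2.788 -2.774 -1.18
v -3.549 -2.207 -0.545
v -3.683 -2.787 -0.471
v -3.761 -2.695 -0.822
v -3.678 -2.337 -0.867
v -3.275 -2.239 -0.297
v -3.409 -2.819 -0.223
v -3.044 -2.779 -0.173
v -2.961 -2.421 -0.218
v -3.552 -2.486 -0.3
v 1.563 -2.94 3.143
v 2.368 -3.423 3.092
v 2.302 -3.703 4.707
v 1.497 -3.22 4.757
v 2.498 -3.032 3.165
v 2.432 -3.312 4.78
v 2.443 -2.623 3.234
v 2.377 -2.903 4.848
v 2.214 -2.277 3.284
v 2.148 -2.557 4.899
v 1.856 -2.062 3.307
v 1.789 -2.342 4.922
v 1.439 -2.021 3.297
v 1.373 -2.301 4.912
v 1.048 -2.162 3.257
v 0.981 -2.442 4.871
v 0.758 -2.457 3.193
v 0.692 -2.737 4.808
v 0.628 -2.848 3.12
v 0.562 -3.128 4.735
v 0.683 -3.257 3.052
v 0.617 -3.537 4.666
v 0.912 -3.603 3.001
v 0.846 -3.883 4.616
v 1.271 -3.818 2.978
v 1.204 -4.098 4.593
v 1.687 -3.859 2.988
v 1.621 -4.139 4.603
v 2.079 -3.718 3.029
v 2.012 -3.998 4.643
v 0.324 -0.182 -1.713
v 0.879 -0.144 -1.773
v 0.536 -0.518 0.033
v 0.804 0.107 -1.715
v 0.618 0.291 -1.657
v 0.365 0.368 -1.612
v 0.103 0.318 -1.589
v -0.109 0.154 -1.595
v -0.222 -0.087 -1.628
v -0.209 -0.35 -1.68
v -0.075 -0.574 -1.74
v 0.151 -0.708 -1.793
v 0.416 -0.722 -1.828
v 0.66 -0.612 -1.837
v 0.827 -0.403 -1.817
f 1 38 17
f 38 12 41
f 17 41 6
f 38 41 17
f 1 17 13
f 17 6 18
f 13 18 2
f 17 18 13
f 1 13 22
f 13 2 23
f 22 23 8
f 13 23 22
f 1 22 34
f 22 8 37
f 34 37 11
f 22 37 34
f 1 34 38
f 34 11 42
f 38 42 12
f 34 42 38
f 2 18 29
f 18 6 32
f 29 32 10
f 18 32 29
f 6 41 19
f 41 12 40
f 19 40 5
f 41 40 19
f 12 42 39
f 42 11 35
f 39 35 3
f 42 35 39
f 11 37 36
f 37 8 24
f 36 24 7
f 37 24 36
f 8 23 28
f 23 2 25
f 28 25 9
f 23 25 28
f 4 30 16
f 30 10 31
f 16 31 5
f 30 31 16
f 4 16 14
f 16 5 15
f 14 15 3
f 16 15 14
f 4 14 21
f 14 3 20
f 21 20 7
f 14 20 21
f 4 21 26
f 21 7 27
f 26 27 9
f 21 27 26
f 4 26 30
f 26 9 33
f 30 33 10
f 26 33 30
f 5 31 19
f 31 10 32
f 19 32 6
f 31 32 19
f 3 15 39
f 15 5 40
f 39 40 12
f 15 40 39
f 7 20 36
f 20 3 35
f 36 35 11
f 20 35 36
f 9 27 28
f 27 7 24
f 28 24 8
f 27 24 28
f 10 33 29
f 33 9 25
f 29 25 2
f 33 25 29
f 44 43 47
f 44 47 45
f 45 47 48
f 45 48 46
f 47 43 49
f 47 49 48
f 48 49 50
f 48 50 46
f 49 43 51
f 49 51 50
f 50 51 52
f 50 52 46
f 51 43 53
f 51 53 52
f 52 53 54
f 52 54 46
f 53 43 55
f 53 55 54
f 54 55 56
f 54 56 46
f 55 43 57
f 55 57 56
f 56 57 58
f 56 58 46
f 57 43 59
f 57 59 58
f 58 59 60
f 58 60 46
f 59 43 61
f 59 61 60
f 60 61 62
f 60 62 46
f 61 43 63
f 61 63 62
f 62 63 64
f 62 64 46
f 63 43 65
f 63 65 64
f 64 65 66
f 64 66 46
f 65 43 67
f 65 67 66
f 66 67 68
f 66 68 46
f 67 43 69
f 67 69 68
f 68 69 70
f 68 70 46
f 69 43 71
f 69 71 70
f 70 71 72
f 70 72 46
f 71 43 44
f 71 44 72
f 72 44 45
f 72 45 46
f 74 73 76
f 74 76 75
f 76 73 77
f 76 77 75
f 77 73 78
f 77 78 75
f 78 73 79
f 78 79 75
f 79 73 80
f 79 80 75
f 80 73 81
f 80 81 75
f 81 73 82
f 81 82 75
f 82 73 83
f 82 83 75
f 83 73 84
f 83 84 75
f 84 73 85
f 84 85 75
f 85 73 86
f 85 86 75
f 86 73 87
f 86 87 75
f 87 73 74
f 87 74 75



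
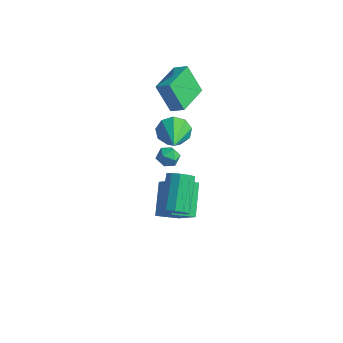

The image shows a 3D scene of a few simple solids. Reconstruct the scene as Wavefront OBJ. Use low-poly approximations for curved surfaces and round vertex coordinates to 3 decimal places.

v -1.333 1.279 2.156
v -0.606 1.363 2.588
v -1.471 3.159 2.02
v -0.744 3.243 2.452
v -0.456 1.237 0.688
v 0.271 1.321 1.12
v -0.594 3.117 0.552
v 0.133 3.201 0.984
v -0.848 1.971 -3.259
v -0.225 1.793 -3.398
v -1.175 0.967 -3.442
v -0.552 0.789 -3.581
v -0.721 0.949 -2.961
v -0.518 1.57 -2.847
v -0.882 1.19 -3.993
v -0.679 1.811 -3.879
v -0.246 1.311 -3.851
v -0.146 1.162 -3.213
v -1.254 1.598 -3.627
v -1.154 1.449 -2.989
v 1.69 -2.08 -3.555
v 1.01 -0.675 -2.437
v 0.413 -1.557 -4.989
v -0.267 -0.152 -3.871
v 2.547 -1.288 -4.029
v 1.867 0.117 -2.911
v 1.27 -0.765 -5.463
v 0.59 0.64 -4.345
v -0.926 2.267 -2.169
v -0.581 2.807 -1.508
v 0.066 0.733 -1.431
v -1.122 2.55 -1.316
v -1.572 2.161 -1.522
v -1.718 1.821 -2.031
v -1.494 1.69 -2.605
v -1.004 1.83 -2.974
v -0.477 2.174 -2.966
v -0.16 2.561 -2.586
v -0.201 2.812 -2.01
v 3.035 -3.936 -0.664
v 3.699 -3.758 -0.534
v 3.069 -2.246 0.614
v 2.405 -2.424 0.484
v 3.57 -3.543 -0.887
v 2.94 -2.032 0.261
v 3.237 -3.479 -1.155
v 2.606 -1.967 -0.007
v 2.826 -3.589 -1.235
v 2.196 -2.078 -0.087
v 2.495 -3.832 -1.097
v 1.865 -2.32 0.051
v 2.371 -4.114 -0.794
v 1.741 -2.602 0.354
v 2.5 -4.328 -0.441
v 1.87 -2.817 0.707
v 2.834 -4.393 -0.173
v 2.203 -2.881 0.975
v 3.244 -4.282 -0.093
v 2.614 -2.771 1.055
v 3.575 -4.04 -0.231
v 2.945 -2.528 0.917
f 2 4 1
f 5 2 1
f 1 4 3
f 3 5 1
f 2 8 4
f 6 2 5
f 6 8 2
f 4 8 3
f 7 5 3
f 3 8 7
f 7 6 5
f 8 6 7
f 9 20 14
f 9 14 10
f 9 10 16
f 9 16 19
f 9 19 20
f 10 14 18
f 14 20 13
f 20 19 11
f 19 16 15
f 16 10 17
f 12 18 13
f 12 13 11
f 12 11 15
f 12 15 17
f 12 17 18
f 13 18 14
f 11 13 20
f 15 11 19
f 17 15 16
f 18 17 10
f 22 24 21
f 25 22 21
f 21 24 23
f 23 25 21
f 22 28 24
f 26 22 25
f 26 28 22
f 24 28 23
f 27 25 23
f 23 28 27
f 27 26 25
f 28 26 27
f 30 29 32
f 30 32 31
f 32 29 33
f 32 33 31
f 33 29 34
f 33 34 31
f 34 29 35
f 34 35 31
f 35 29 36
f 35 36 31
f 36 29 37
f 36 37 31
f 37 29 38
f 37 38 31
f 38 29 39
f 38 39 31
f 39 29 30
f 39 30 31
f 41 40 44
f 41 44 42
f 42 44 45
f 42 45 43
f 44 40 46
f 44 46 45
f 45 46 47
f 45 47 43
f 46 40 48
f 46 48 47
f 47 48 49
f 47 49 43
f 48 40 50
f 48 50 49
f 49 50 51
f 49 51 43
f 50 40 52
f 50 52 51
f 51 52 53
f 51 53 43
f 52 40 54
f 52 54 53
f 53 54 55
f 53 55 43
f 54 40 56
f 54 56 55
f 55 56 57
f 55 57 43
f 56 40 58
f 56 58 57
f 57 58 59
f 57 59 43
f 58 40 60
f 58 60 59
f 59 60 61
f 59 61 43
f 60 40 41
f 60 41 61
f 61 41 42
f 61 42 43



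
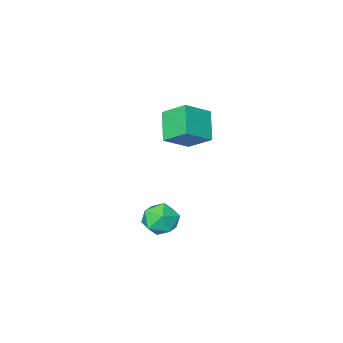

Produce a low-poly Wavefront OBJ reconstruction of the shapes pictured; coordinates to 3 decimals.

v -1.274 2.383 -2.598
v -0.571 1.891 -2.441
v -2.109 1.309 -2.219
v -1.406 0.817 -2.062
v -1.588 1.496 -1.545
v -1.072 2.16 -1.779
v -1.608 1.04 -2.881
v -1.092 1.704 -3.115
v -0.777 1.061 -2.616
v -0.765 1.343 -1.79
v -1.915 1.857 -2.87
v -1.903 2.139 -2.044
v -2.954 1.143 1.081
v -3.55 0.147 1.999
v -3.414 2.112 1.834
v -4.009 1.116 2.752
v -1.771 1.124 1.828
v -2.366 0.128 2.746
v -2.23 2.093 2.581
v -2.826 1.097 3.499
f 1 12 6
f 1 6 2
f 1 2 8
f 1 8 11
f 1 11 12
f 2 6 10
f 6 12 5
f 12 11 3
f 11 8 7
f 8 2 9
f 4 10 5
f 4 5 3
f 4 3 7
f 4 7 9
f 4 9 10
f 5 10 6
f 3 5 12
f 7 3 11
f 9 7 8
f 10 9 2
f 14 16 13
f 17 14 13
f 13 16 15
f 15 17 13
f 14 20 16
f 18 14 17
f 18 20 14
f 16 20 15
f 19 17 15
f 15 20 19
f 19 18 17
f 20 18 19



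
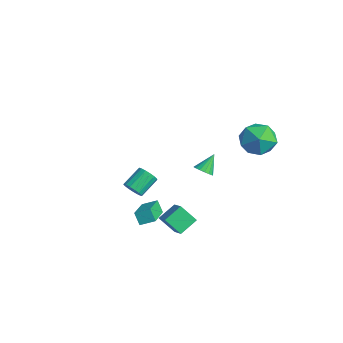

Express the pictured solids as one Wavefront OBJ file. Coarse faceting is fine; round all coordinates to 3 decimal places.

v 1.791 -0.616 -3.888
v 1.158 -1.241 -2.982
v 1.567 0.439 -3.318
v 0.935 -0.186 -2.411
v 2.765 -0.734 -3.289
v 2.133 -1.359 -2.382
v 2.542 0.321 -2.718
v 1.909 -0.304 -1.812
v -3.622 -0.49 -4.305
v -3.014 -0.245 -4.388
v -3.371 0.894 -3.638
v -3.978 0.65 -3.555
v -3.176 -0.133 -4.635
v -3.532 1.007 -3.885
v -3.439 -0.102 -4.807
v -3.796 1.037 -4.057
v -3.744 -0.16 -4.864
v -4.101 0.979 -4.114
v -4.021 -0.294 -4.792
v -4.378 0.845 -4.042
v -4.207 -0.473 -4.609
v -4.564 0.667 -3.86
v -4.259 -0.655 -4.357
v -4.615 0.484 -3.607
v -4.164 -0.8 -4.092
v -4.521 0.34 -3.342
v -3.945 -0.873 -3.876
v -4.302 0.266 -3.126
v -3.653 -0.859 -3.759
v -4.009 0.281 -3.009
v -3.353 -0.76 -3.766
v -3.709 0.379 -3.016
v -3.114 -0.599 -3.897
v -3.471 0.54 -3.147
v -2.992 -0.413 -4.122
v -3.349 0.726 -3.372
v 2.186 -2.417 -1.624
v 1.757 -2.507 -0.943
v 2.573 -1.703 -1.286
v 2.145 -1.793 -0.605
v 3.615 -3.547 -0.875
v 3.187 -3.637 -0.194
v 4.003 -2.833 -0.537
v 3.574 -2.923 0.144
v 3.032 4.657 3.182
v 4.11 4.192 3.273
v 2.29 2.908 3.047
v 3.368 2.443 3.138
v 2.876 2.977 4.066
v 3.335 4.058 4.149
v 3.065 3.042 2.171
v 3.524 4.123 2.254
v 4.131 3.194 2.649
v 4.014 3.154 3.82
v 2.386 3.946 2.5
v 2.269 3.906 3.671
v 2.221 0.852 0.873
v 2.782 0.891 1.015
v 1.939 1.648 1.767
v 2.747 1.091 0.826
v 2.592 1.236 0.647
v 2.351 1.293 0.521
v 2.081 1.249 0.475
v 1.843 1.114 0.52
v 1.691 0.919 0.646
v 1.661 0.708 0.825
v 1.759 0.53 1.014
v 1.963 0.426 1.171
v 2.226 0.419 1.26
v 2.487 0.512 1.26
v 2.688 0.682 1.172
f 2 4 1
f 5 2 1
f 1 4 3
f 3 5 1
f 2 8 4
f 6 2 5
f 6 8 2
f 4 8 3
f 7 5 3
f 3 8 7
f 7 6 5
f 8 6 7
f 10 9 13
f 10 13 11
f 11 13 14
f 11 14 12
f 13 9 15
f 13 15 14
f 14 15 16
f 14 16 12
f 15 9 17
f 15 17 16
f 16 17 18
f 16 18 12
f 17 9 19
f 17 19 18
f 18 19 20
f 18 20 12
f 19 9 21
f 19 21 20
f 20 21 22
f 20 22 12
f 21 9 23
f 21 23 22
f 22 23 24
f 22 24 12
f 23 9 25
f 23 25 24
f 24 25 26
f 24 26 12
f 25 9 27
f 25 27 26
f 26 27 28
f 26 28 12
f 27 9 29
f 27 29 28
f 28 29 30
f 28 30 12
f 29 9 31
f 29 31 30
f 30 31 32
f 30 32 12
f 31 9 33
f 31 33 32
f 32 33 34
f 32 34 12
f 33 9 35
f 33 35 34
f 34 35 36
f 34 36 12
f 35 9 10
f 35 10 36
f 36 10 11
f 36 11 12
f 38 40 37
f 41 38 37
f 37 40 39
f 39 41 37
f 38 44 40
f 42 38 41
f 42 44 38
f 40 44 39
f 43 41 39
f 39 44 43
f 43 42 41
f 44 42 43
f 45 56 50
f 45 50 46
f 45 46 52
f 45 52 55
f 45 55 56
f 46 50 54
f 50 56 49
f 56 55 47
f 55 52 51
f 52 46 53
f 48 54 49
f 48 49 47
f 48 47 51
f 48 51 53
f 48 53 54
f 49 54 50
f 47 49 56
f 51 47 55
f 53 51 52
f 54 53 46
f 58 57 60
f 58 60 59
f 60 57 61
f 60 61 59
f 61 57 62
f 61 62 59
f 62 57 63
f 62 63 59
f 63 57 64
f 63 64 59
f 64 57 65
f 64 65 59
f 65 57 66
f 65 66 59
f 66 57 67
f 66 67 59
f 67 57 68
f 67 68 59
f 68 57 69
f 68 69 59
f 69 57 70
f 69 70 59
f 70 57 71
f 70 71 59
f 71 57 58
f 71 58 59



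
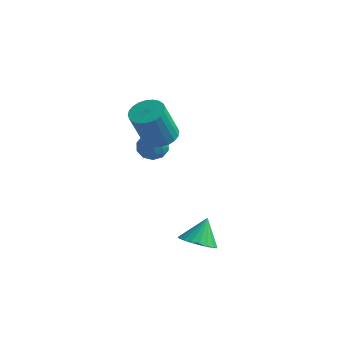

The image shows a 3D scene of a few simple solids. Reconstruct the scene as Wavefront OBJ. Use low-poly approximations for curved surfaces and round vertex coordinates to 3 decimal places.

v -1.671 0.626 1.212
v -0.796 0.465 1.243
v -1.014 -0.347 3.179
v -1.889 -0.186 3.148
v -0.811 0.785 1.376
v -1.029 -0.026 3.312
v -0.956 1.081 1.484
v -1.175 0.27 3.419
v -1.211 1.308 1.55
v -1.429 0.497 3.486
v -1.535 1.431 1.565
v -1.753 0.62 3.501
v -1.88 1.432 1.526
v -2.098 0.62 3.462
v -2.193 1.309 1.44
v -2.412 0.498 3.375
v -2.427 1.083 1.318
v -2.645 0.272 3.254
v -2.546 0.787 1.181
v -2.764 -0.025 3.117
v -2.531 0.466 1.048
v -2.749 -0.345 2.984
v -2.385 0.17 0.941
v -2.604 -0.641 2.876
v -2.131 -0.057 0.874
v -2.349 -0.868 2.81
v -1.807 -0.18 0.859
v -2.025 -0.991 2.795
v -1.462 -0.18 0.898
v -1.68 -0.992 2.834
v -1.148 -0.058 0.985
v -1.367 -0.869 2.92
v -0.915 0.168 1.106
v -1.133 -0.643 3.042
v 1.709 -1.399 -3.64
v 2.223 -2.054 -3.205
v 1.711 -0.601 -2.44
v 2.498 -1.824 -3.359
v 2.638 -1.52 -3.561
v 2.616 -1.195 -3.777
v 2.438 -0.905 -3.969
v 2.133 -0.701 -4.105
v 1.755 -0.617 -4.159
v 1.369 -0.668 -4.124
v 1.042 -0.846 -4.006
v 0.83 -1.119 -3.823
v 0.77 -1.441 -3.61
v 0.872 -1.755 -3.401
v 1.119 -2.008 -3.233
v 1.468 -2.155 -3.136
v 1.858 -2.172 -3.126
v -3.462 2.483 -1.037
v -2.66 2.371 -1.222
v -3.4 1.469 -0.158
v -2.598 1.357 -0.343
v -2.839 2.038 0.067
v -2.877 2.665 -0.476
v -3.183 1.175 -0.904
v -3.221 1.802 -1.447
v -2.488 1.563 -1.14
v -2.275 2.097 -0.54
v -3.785 1.743 -0.84
v -3.572 2.277 -0.24
v -3.067 2.516 -1.207
v -2.993 1.324 -0.173
v -3.135 1.724 0.068
v -2.663 1.659 -0.041
v -3.194 2.689 -0.768
v -2.723 2.623 -0.877
v -2.828 2.427 -0.119
v -3.337 1.217 -0.503
v -2.866 1.151 -0.612
v -3.397 2.181 -1.339
v -2.925 2.116 -1.448
v -3.232 1.413 -1.261
v -2.494 1.976 -1.267
v -2.457 1.379 -0.75
v -2.801 1.272 -1.08
v -2.824 1.641 -1.4
v -2.369 2.289 -0.915
v -2.332 1.693 -0.398
v -2.474 2.093 -0.157
v -2.496 2.462 -0.476
v -2.267 1.814 -0.866
v -3.728 2.147 -0.982
v -3.691 1.551 -0.465
v -3.564 1.378 -0.904
v -3.586 1.747 -1.223
v -3.603 2.461 -0.63
v -3.566 1.864 -0.113
v -3.236 2.199 0.02
v -3.259 2.568 -0.3
v -3.793 2.026 -0.514
f 2 1 5
f 2 5 3
f 3 5 6
f 3 6 4
f 5 1 7
f 5 7 6
f 6 7 8
f 6 8 4
f 7 1 9
f 7 9 8
f 8 9 10
f 8 10 4
f 9 1 11
f 9 11 10
f 10 11 12
f 10 12 4
f 11 1 13
f 11 13 12
f 12 13 14
f 12 14 4
f 13 1 15
f 13 15 14
f 14 15 16
f 14 16 4
f 15 1 17
f 15 17 16
f 16 17 18
f 16 18 4
f 17 1 19
f 17 19 18
f 18 19 20
f 18 20 4
f 19 1 21
f 19 21 20
f 20 21 22
f 20 22 4
f 21 1 23
f 21 23 22
f 22 23 24
f 22 24 4
f 23 1 25
f 23 25 24
f 24 25 26
f 24 26 4
f 25 1 27
f 25 27 26
f 26 27 28
f 26 28 4
f 27 1 29
f 27 29 28
f 28 29 30
f 28 30 4
f 29 1 31
f 29 31 30
f 30 31 32
f 30 32 4
f 31 1 33
f 31 33 32
f 32 33 34
f 32 34 4
f 33 1 2
f 33 2 34
f 34 2 3
f 34 3 4
f 36 35 38
f 36 38 37
f 38 35 39
f 38 39 37
f 39 35 40
f 39 40 37
f 40 35 41
f 40 41 37
f 41 35 42
f 41 42 37
f 42 35 43
f 42 43 37
f 43 35 44
f 43 44 37
f 44 35 45
f 44 45 37
f 45 35 46
f 45 46 37
f 46 35 47
f 46 47 37
f 47 35 48
f 47 48 37
f 48 35 49
f 48 49 37
f 49 35 50
f 49 50 37
f 50 35 51
f 50 51 37
f 51 35 36
f 51 36 37
f 52 89 68
f 89 63 92
f 68 92 57
f 89 92 68
f 52 68 64
f 68 57 69
f 64 69 53
f 68 69 64
f 52 64 73
f 64 53 74
f 73 74 59
f 64 74 73
f 52 73 85
f 73 59 88
f 85 88 62
f 73 88 85
f 52 85 89
f 85 62 93
f 89 93 63
f 85 93 89
f 53 69 80
f 69 57 83
f 80 83 61
f 69 83 80
f 57 92 70
f 92 63 91
f 70 91 56
f 92 91 70
f 63 93 90
f 93 62 86
f 90 86 54
f 93 86 90
f 62 88 87
f 88 59 75
f 87 75 58
f 88 75 87
f 59 74 79
f 74 53 76
f 79 76 60
f 74 76 79
f 55 81 67
f 81 61 82
f 67 82 56
f 81 82 67
f 55 67 65
f 67 56 66
f 65 66 54
f 67 66 65
f 55 65 72
f 65 54 71
f 72 71 58
f 65 71 72
f 55 72 77
f 72 58 78
f 77 78 60
f 72 78 77
f 55 77 81
f 77 60 84
f 81 84 61
f 77 84 81
f 56 82 70
f 82 61 83
f 70 83 57
f 82 83 70
f 54 66 90
f 66 56 91
f 90 91 63
f 66 91 90
f 58 71 87
f 71 54 86
f 87 86 62
f 71 86 87
f 60 78 79
f 78 58 75
f 79 75 59
f 78 75 79
f 61 84 80
f 84 60 76
f 80 76 53
f 84 76 80



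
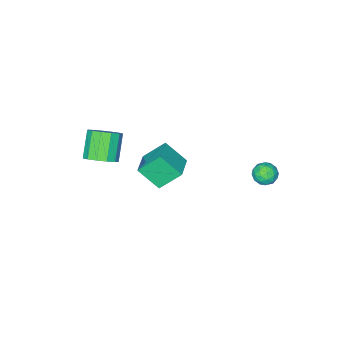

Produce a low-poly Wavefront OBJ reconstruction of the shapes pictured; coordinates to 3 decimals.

v -0.11 -1.383 -1.747
v 0.403 -2.405 -0.685
v 0.996 -0.525 -1.455
v 1.509 -1.547 -0.394
v 0.751 -2.113 -2.866
v 1.264 -3.135 -1.805
v 1.857 -1.255 -2.575
v 2.37 -2.277 -1.513
v -1.973 3.178 -0.505
v -1.331 3.44 -0.502
v -1.549 2.14 -0.438
v -0.907 2.402 -0.435
v -1.324 2.499 0.111
v -1.586 3.141 0.07
v -1.294 2.439 -1.01
v -1.556 3.081 -1.051
v -0.911 2.984 -0.814
v -0.93 3.021 -0.121
v -1.95 2.559 -0.819
v -1.969 2.596 -0.126
v -1.689 3.4 -0.51
v -1.191 2.18 -0.43
v -1.436 2.237 -0.11
v -1.059 2.391 -0.108
v -1.839 3.224 -0.174
v -1.462 3.378 -0.172
v -1.458 2.825 0.189
v -1.418 2.202 -0.768
v -1.041 2.356 -0.766
v -1.821 3.189 -0.832
v -1.444 3.343 -0.83
v -1.422 2.755 -1.129
v -1.065 3.286 -0.691
v -0.816 2.676 -0.651
v -1.043 2.698 -0.989
v -1.197 3.075 -1.014
v -1.076 3.308 -0.284
v -0.827 2.698 -0.244
v -1.072 2.755 0.077
v -1.226 3.132 0.052
v -0.829 3.04 -0.467
v -2.053 2.882 -0.696
v -1.804 2.272 -0.656
v -1.654 2.448 -0.992
v -1.808 2.825 -1.017
v -2.064 2.904 -0.289
v -1.815 2.294 -0.249
v -1.683 2.505 0.074
v -1.837 2.882 0.049
v -2.051 2.54 -0.473
v 3.869 -3.281 -0.354
v 4.31 -4.045 -0.471
v 3.412 -4.743 0.697
v 2.971 -3.979 0.814
v 4.563 -3.788 -0.123
v 3.665 -4.485 1.045
v 4.596 -3.37 0.152
v 3.698 -4.067 1.32
v 4.398 -2.923 0.266
v 3.5 -3.621 1.434
v 4.032 -2.591 0.184
v 3.134 -3.288 1.351
v 3.614 -2.477 -0.07
v 2.716 -3.175 1.098
v 3.277 -2.619 -0.413
v 2.379 -3.317 0.755
v 3.128 -2.971 -0.738
v 2.231 -3.669 0.43
v 3.215 -3.422 -0.941
v 2.317 -4.119 0.227
v 3.509 -3.827 -0.957
v 2.611 -4.525 0.211
v 3.917 -4.06 -0.782
v 3.019 -4.758 0.386
f 2 4 1
f 5 2 1
f 1 4 3
f 3 5 1
f 2 8 4
f 6 2 5
f 6 8 2
f 4 8 3
f 7 5 3
f 3 8 7
f 7 6 5
f 8 6 7
f 9 46 25
f 46 20 49
f 25 49 14
f 46 49 25
f 9 25 21
f 25 14 26
f 21 26 10
f 25 26 21
f 9 21 30
f 21 10 31
f 30 31 16
f 21 31 30
f 9 30 42
f 30 16 45
f 42 45 19
f 30 45 42
f 9 42 46
f 42 19 50
f 46 50 20
f 42 50 46
f 10 26 37
f 26 14 40
f 37 40 18
f 26 40 37
f 14 49 27
f 49 20 48
f 27 48 13
f 49 48 27
f 20 50 47
f 50 19 43
f 47 43 11
f 50 43 47
f 19 45 44
f 45 16 32
f 44 32 15
f 45 32 44
f 16 31 36
f 31 10 33
f 36 33 17
f 31 33 36
f 12 38 24
f 38 18 39
f 24 39 13
f 38 39 24
f 12 24 22
f 24 13 23
f 22 23 11
f 24 23 22
f 12 22 29
f 22 11 28
f 29 28 15
f 22 28 29
f 12 29 34
f 29 15 35
f 34 35 17
f 29 35 34
f 12 34 38
f 34 17 41
f 38 41 18
f 34 41 38
f 13 39 27
f 39 18 40
f 27 40 14
f 39 40 27
f 11 23 47
f 23 13 48
f 47 48 20
f 23 48 47
f 15 28 44
f 28 11 43
f 44 43 19
f 28 43 44
f 17 35 36
f 35 15 32
f 36 32 16
f 35 32 36
f 18 41 37
f 41 17 33
f 37 33 10
f 41 33 37
f 52 51 55
f 52 55 53
f 53 55 56
f 53 56 54
f 55 51 57
f 55 57 56
f 56 57 58
f 56 58 54
f 57 51 59
f 57 59 58
f 58 59 60
f 58 60 54
f 59 51 61
f 59 61 60
f 60 61 62
f 60 62 54
f 61 51 63
f 61 63 62
f 62 63 64
f 62 64 54
f 63 51 65
f 63 65 64
f 64 65 66
f 64 66 54
f 65 51 67
f 65 67 66
f 66 67 68
f 66 68 54
f 67 51 69
f 67 69 68
f 68 69 70
f 68 70 54
f 69 51 71
f 69 71 70
f 70 71 72
f 70 72 54
f 71 51 73
f 71 73 72
f 72 73 74
f 72 74 54
f 73 51 52
f 73 52 74
f 74 52 53
f 74 53 54



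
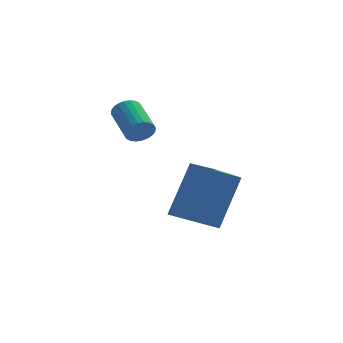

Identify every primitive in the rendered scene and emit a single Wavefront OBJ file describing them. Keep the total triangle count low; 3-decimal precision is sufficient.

v -0.696 -0.932 3.464
v -0.46 -0.661 3.088
v -0.949 0.503 3.62
v -1.184 0.232 3.996
v -0.641 -0.698 3.003
v -1.129 0.466 3.535
v -0.83 -0.771 2.988
v -1.318 0.393 3.52
v -0.998 -0.868 3.046
v -1.487 0.296 3.578
v -1.121 -0.975 3.167
v -1.609 0.189 3.699
v -1.179 -1.075 3.334
v -1.667 0.089 3.866
v -1.163 -1.154 3.52
v -1.651 0.01 4.052
v -1.076 -1.199 3.698
v -1.564 -0.034 4.23
v -0.931 -1.203 3.84
v -1.42 -0.039 4.372
v -0.751 -1.166 3.925
v -1.239 -0.002 4.457
v -0.562 -1.093 3.94
v -1.05 0.071 4.472
v -0.393 -0.996 3.882
v -0.882 0.168 4.414
v -0.271 -0.889 3.761
v -0.759 0.275 4.293
v -0.213 -0.789 3.594
v -0.701 0.375 4.126
v -0.229 -0.71 3.408
v -0.717 0.454 3.94
v -0.316 -0.666 3.23
v -0.804 0.499 3.762
v 0.168 -1.335 0.017
v 0.866 -0.465 1.914
v 1.02 -0.163 -0.833
v 1.718 0.706 1.063
v 0.962 -1.926 -0.003
v 1.66 -1.057 1.893
v 1.814 -0.755 -0.854
v 2.512 0.115 1.043
f 2 1 5
f 2 5 3
f 3 5 6
f 3 6 4
f 5 1 7
f 5 7 6
f 6 7 8
f 6 8 4
f 7 1 9
f 7 9 8
f 8 9 10
f 8 10 4
f 9 1 11
f 9 11 10
f 10 11 12
f 10 12 4
f 11 1 13
f 11 13 12
f 12 13 14
f 12 14 4
f 13 1 15
f 13 15 14
f 14 15 16
f 14 16 4
f 15 1 17
f 15 17 16
f 16 17 18
f 16 18 4
f 17 1 19
f 17 19 18
f 18 19 20
f 18 20 4
f 19 1 21
f 19 21 20
f 20 21 22
f 20 22 4
f 21 1 23
f 21 23 22
f 22 23 24
f 22 24 4
f 23 1 25
f 23 25 24
f 24 25 26
f 24 26 4
f 25 1 27
f 25 27 26
f 26 27 28
f 26 28 4
f 27 1 29
f 27 29 28
f 28 29 30
f 28 30 4
f 29 1 31
f 29 31 30
f 30 31 32
f 30 32 4
f 31 1 33
f 31 33 32
f 32 33 34
f 32 34 4
f 33 1 2
f 33 2 34
f 34 2 3
f 34 3 4
f 36 38 35
f 39 36 35
f 35 38 37
f 37 39 35
f 36 42 38
f 40 36 39
f 40 42 36
f 38 42 37
f 41 39 37
f 37 42 41
f 41 40 39
f 42 40 41



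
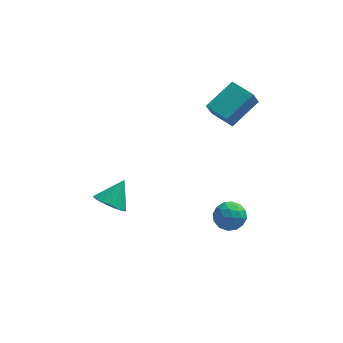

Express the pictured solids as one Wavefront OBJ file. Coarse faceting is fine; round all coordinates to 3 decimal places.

v 2.802 2.251 0.583
v 2.531 1.968 1.359
v 3.988 3.31 1.384
v 3.717 3.026 2.16
v 3.703 1.274 0.54
v 3.432 0.99 1.316
v 4.889 2.332 1.341
v 4.618 2.049 2.117
v -1.747 -0.587 -3.309
v -1.27 -1.241 -3.127
v -1.093 0.167 -2.311
v -1.092 -1.094 -3.354
v -1.013 -0.87 -3.574
v -1.047 -0.603 -3.754
v -1.187 -0.334 -3.866
v -1.412 -0.102 -3.894
v -1.688 0.055 -3.832
v -1.973 0.115 -3.69
v -2.223 0.068 -3.491
v -2.402 -0.079 -3.263
v -2.48 -0.303 -3.043
v -2.446 -0.57 -2.863
v -2.307 -0.84 -2.751
v -2.081 -1.071 -2.724
v -1.805 -1.228 -2.785
v -1.52 -1.288 -2.927
v 3.59 -2.798 -0.917
v 4.188 -3.024 -1.361
v 2.812 -3.516 -1.599
v 3.41 -3.742 -2.043
v 3.365 -3.976 -1.303
v 3.846 -3.532 -0.881
v 3.154 -3.008 -2.079
v 3.635 -2.564 -1.657
v 3.918 -3.153 -2.079
v 4.049 -3.752 -1.599
v 2.951 -2.788 -1.361
v 3.082 -3.387 -0.881
v 3.957 -2.848 -1.079
v 3.043 -3.692 -1.881
v 3.017 -3.829 -1.446
v 3.368 -3.962 -1.707
v 3.756 -3.147 -0.797
v 4.107 -3.28 -1.058
v 3.624 -3.839 -1.023
v 2.893 -3.26 -1.902
v 3.244 -3.393 -2.163
v 3.632 -2.578 -1.253
v 3.983 -2.711 -1.514
v 3.376 -2.701 -1.937
v 4.15 -3.057 -1.762
v 3.693 -3.479 -2.163
v 3.543 -3.047 -2.184
v 3.825 -2.787 -1.936
v 4.227 -3.409 -1.48
v 3.77 -3.83 -1.881
v 3.743 -3.968 -1.446
v 4.026 -3.707 -1.198
v 4.069 -3.485 -1.902
v 3.23 -2.71 -1.079
v 2.773 -3.131 -1.48
v 2.974 -2.833 -1.762
v 3.257 -2.572 -1.514
v 3.307 -3.061 -0.797
v 2.85 -3.483 -1.198
v 3.175 -3.753 -1.024
v 3.457 -3.493 -0.776
v 2.931 -3.055 -1.058
f 2 4 1
f 5 2 1
f 1 4 3
f 3 5 1
f 2 8 4
f 6 2 5
f 6 8 2
f 4 8 3
f 7 5 3
f 3 8 7
f 7 6 5
f 8 6 7
f 10 9 12
f 10 12 11
f 12 9 13
f 12 13 11
f 13 9 14
f 13 14 11
f 14 9 15
f 14 15 11
f 15 9 16
f 15 16 11
f 16 9 17
f 16 17 11
f 17 9 18
f 17 18 11
f 18 9 19
f 18 19 11
f 19 9 20
f 19 20 11
f 20 9 21
f 20 21 11
f 21 9 22
f 21 22 11
f 22 9 23
f 22 23 11
f 23 9 24
f 23 24 11
f 24 9 25
f 24 25 11
f 25 9 26
f 25 26 11
f 26 9 10
f 26 10 11
f 27 64 43
f 64 38 67
f 43 67 32
f 64 67 43
f 27 43 39
f 43 32 44
f 39 44 28
f 43 44 39
f 27 39 48
f 39 28 49
f 48 49 34
f 39 49 48
f 27 48 60
f 48 34 63
f 60 63 37
f 48 63 60
f 27 60 64
f 60 37 68
f 64 68 38
f 60 68 64
f 28 44 55
f 44 32 58
f 55 58 36
f 44 58 55
f 32 67 45
f 67 38 66
f 45 66 31
f 67 66 45
f 38 68 65
f 68 37 61
f 65 61 29
f 68 61 65
f 37 63 62
f 63 34 50
f 62 50 33
f 63 50 62
f 34 49 54
f 49 28 51
f 54 51 35
f 49 51 54
f 30 56 42
f 56 36 57
f 42 57 31
f 56 57 42
f 30 42 40
f 42 31 41
f 40 41 29
f 42 41 40
f 30 40 47
f 40 29 46
f 47 46 33
f 40 46 47
f 30 47 52
f 47 33 53
f 52 53 35
f 47 53 52
f 30 52 56
f 52 35 59
f 56 59 36
f 52 59 56
f 31 57 45
f 57 36 58
f 45 58 32
f 57 58 45
f 29 41 65
f 41 31 66
f 65 66 38
f 41 66 65
f 33 46 62
f 46 29 61
f 62 61 37
f 46 61 62
f 35 53 54
f 53 33 50
f 54 50 34
f 53 50 54
f 36 59 55
f 59 35 51
f 55 51 28
f 59 51 55



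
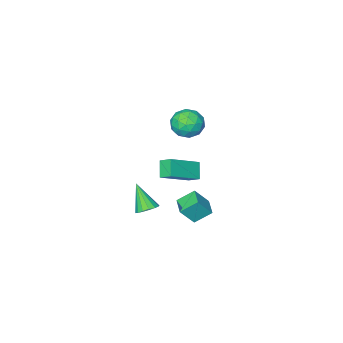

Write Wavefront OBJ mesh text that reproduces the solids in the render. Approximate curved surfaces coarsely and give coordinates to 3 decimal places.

v -0.791 -0.755 -3.712
v -0.244 -0.404 -3.427
v -0.829 -1.885 -2.248
v -0.544 -0.231 -3.302
v -0.91 -0.199 -3.287
v -1.244 -0.316 -3.385
v -1.457 -0.551 -3.572
v -1.491 -0.84 -3.796
v -1.339 -1.107 -3.997
v -1.039 -1.279 -4.123
v -0.673 -1.311 -4.138
v -0.339 -1.194 -4.039
v -0.126 -0.959 -3.853
v -0.091 -0.67 -3.629
v -2.837 1.471 3.444
v -1.939 1.897 3.54
v -2.381 0.283 4.44
v -1.483 0.709 4.536
v -2.288 1.149 4.929
v -2.57 1.884 4.314
v -1.75 0.296 3.666
v -2.032 1.031 3.051
v -1.267 1.171 3.677
v -1.599 1.698 4.458
v -2.721 0.482 3.522
v -3.053 1.009 4.303
v -2.428 1.788 3.404
v -1.892 0.392 4.576
v -2.365 0.651 4.807
v -1.837 0.901 4.863
v -2.799 1.781 3.859
v -2.271 2.031 3.915
v -2.476 1.591 4.732
v -2.049 0.149 4.065
v -1.521 0.399 4.121
v -2.483 1.279 3.117
v -1.955 1.529 3.173
v -1.844 0.589 3.248
v -1.505 1.611 3.541
v -1.237 0.913 4.127
v -1.394 0.671 3.616
v -1.56 1.102 3.254
v -1.7 1.921 4
v -1.432 1.223 4.586
v -1.906 1.482 4.817
v -2.071 1.914 4.455
v -1.305 1.494 4.081
v -2.888 0.957 3.394
v -2.62 0.259 3.98
v -2.249 0.266 3.525
v -2.414 0.698 3.163
v -3.083 1.267 3.853
v -2.815 0.569 4.439
v -2.76 1.078 4.726
v -2.926 1.509 4.364
v -3.015 0.686 3.899
v -2.586 0.641 -1.177
v -3.054 -0.014 -0.383
v -2.81 1.342 -0.731
v -3.278 0.687 0.062
v -0.702 0.573 -0.122
v -1.17 -0.082 0.671
v -0.926 1.274 0.323
v -1.394 0.619 1.117
v -1.87 1.82 -2.654
v -2.706 2.321 -1.921
v -1.374 2.797 -2.755
v -2.21 3.297 -2.021
v -1.11 1.543 -1.599
v -1.946 2.043 -0.865
v -0.614 2.519 -1.699
v -1.45 3.02 -0.966
f 2 1 4
f 2 4 3
f 4 1 5
f 4 5 3
f 5 1 6
f 5 6 3
f 6 1 7
f 6 7 3
f 7 1 8
f 7 8 3
f 8 1 9
f 8 9 3
f 9 1 10
f 9 10 3
f 10 1 11
f 10 11 3
f 11 1 12
f 11 12 3
f 12 1 13
f 12 13 3
f 13 1 14
f 13 14 3
f 14 1 2
f 14 2 3
f 15 52 31
f 52 26 55
f 31 55 20
f 52 55 31
f 15 31 27
f 31 20 32
f 27 32 16
f 31 32 27
f 15 27 36
f 27 16 37
f 36 37 22
f 27 37 36
f 15 36 48
f 36 22 51
f 48 51 25
f 36 51 48
f 15 48 52
f 48 25 56
f 52 56 26
f 48 56 52
f 16 32 43
f 32 20 46
f 43 46 24
f 32 46 43
f 20 55 33
f 55 26 54
f 33 54 19
f 55 54 33
f 26 56 53
f 56 25 49
f 53 49 17
f 56 49 53
f 25 51 50
f 51 22 38
f 50 38 21
f 51 38 50
f 22 37 42
f 37 16 39
f 42 39 23
f 37 39 42
f 18 44 30
f 44 24 45
f 30 45 19
f 44 45 30
f 18 30 28
f 30 19 29
f 28 29 17
f 30 29 28
f 18 28 35
f 28 17 34
f 35 34 21
f 28 34 35
f 18 35 40
f 35 21 41
f 40 41 23
f 35 41 40
f 18 40 44
f 40 23 47
f 44 47 24
f 40 47 44
f 19 45 33
f 45 24 46
f 33 46 20
f 45 46 33
f 17 29 53
f 29 19 54
f 53 54 26
f 29 54 53
f 21 34 50
f 34 17 49
f 50 49 25
f 34 49 50
f 23 41 42
f 41 21 38
f 42 38 22
f 41 38 42
f 24 47 43
f 47 23 39
f 43 39 16
f 47 39 43
f 58 60 57
f 61 58 57
f 57 60 59
f 59 61 57
f 58 64 60
f 62 58 61
f 62 64 58
f 60 64 59
f 63 61 59
f 59 64 63
f 63 62 61
f 64 62 63
f 66 68 65
f 69 66 65
f 65 68 67
f 67 69 65
f 66 72 68
f 70 66 69
f 70 72 66
f 68 72 67
f 71 69 67
f 67 72 71
f 71 70 69
f 72 70 71



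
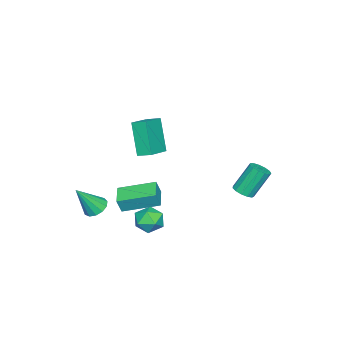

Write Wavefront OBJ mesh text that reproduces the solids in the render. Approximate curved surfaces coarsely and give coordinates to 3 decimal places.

v 1.337 -2.164 -1.456
v 1.604 -2.317 -0.589
v 0.611 -0.285 -0.9
v 0.877 -0.438 -0.033
v 2.443 -1.662 -1.707
v 2.709 -1.815 -0.84
v 1.716 0.217 -1.151
v 1.983 0.064 -0.284
v 1.036 -0.577 2.285
v 0.339 -1.232 4.188
v 1.009 0.21 2.546
v 0.312 -0.445 4.449
v 2.528 -0.695 2.791
v 1.831 -1.35 4.694
v 2.501 0.092 3.052
v 1.804 -0.563 4.955
v -1.02 3.645 -0.779
v -0.426 3.786 -0.588
v -1.086 4.456 0.97
v -1.68 4.315 0.779
v -0.547 4.076 -0.764
v -1.207 4.746 0.794
v -0.819 4.229 -0.945
v -1.479 4.9 0.613
v -1.155 4.197 -1.074
v -1.814 4.867 0.485
v -1.447 3.989 -1.108
v -2.107 4.66 0.45
v -1.605 3.672 -1.038
v -2.264 4.343 0.52
v -1.576 3.347 -0.886
v -2.236 4.017 0.672
v -1.371 3.116 -0.7
v -2.031 3.786 0.858
v -1.055 3.053 -0.539
v -1.715 3.723 1.019
v -0.727 3.178 -0.454
v -1.387 3.848 1.104
v -0.493 3.451 -0.472
v -1.153 4.121 1.086
v 2.751 -3.012 -1.56
v 3.369 -2.662 -1.726
v 3.569 -3.708 0.02
v 3.147 -2.403 -1.497
v 2.8 -2.337 -1.288
v 2.436 -2.485 -1.165
v 2.173 -2.801 -1.167
v 2.093 -3.184 -1.294
v 2.222 -3.513 -1.506
v 2.519 -3.682 -1.734
v 2.889 -3.639 -1.907
v 3.216 -3.397 -1.97
v 3.395 -3.033 -1.903
v 2.661 0.821 -2.029
v 3.345 0.68 -1.472
v 2.215 -0.54 -1.828
v 2.899 -0.681 -1.271
v 2.234 -0.135 -1.032
v 2.509 0.707 -1.156
v 3.051 -0.567 -2.144
v 3.326 0.275 -2.268
v 3.586 -0.178 -1.542
v 3.081 0.089 -0.855
v 2.479 0.051 -2.445
v 1.974 0.318 -1.758
f 2 4 1
f 5 2 1
f 1 4 3
f 3 5 1
f 2 8 4
f 6 2 5
f 6 8 2
f 4 8 3
f 7 5 3
f 3 8 7
f 7 6 5
f 8 6 7
f 10 12 9
f 13 10 9
f 9 12 11
f 11 13 9
f 10 16 12
f 14 10 13
f 14 16 10
f 12 16 11
f 15 13 11
f 11 16 15
f 15 14 13
f 16 14 15
f 18 17 21
f 18 21 19
f 19 21 22
f 19 22 20
f 21 17 23
f 21 23 22
f 22 23 24
f 22 24 20
f 23 17 25
f 23 25 24
f 24 25 26
f 24 26 20
f 25 17 27
f 25 27 26
f 26 27 28
f 26 28 20
f 27 17 29
f 27 29 28
f 28 29 30
f 28 30 20
f 29 17 31
f 29 31 30
f 30 31 32
f 30 32 20
f 31 17 33
f 31 33 32
f 32 33 34
f 32 34 20
f 33 17 35
f 33 35 34
f 34 35 36
f 34 36 20
f 35 17 37
f 35 37 36
f 36 37 38
f 36 38 20
f 37 17 39
f 37 39 38
f 38 39 40
f 38 40 20
f 39 17 18
f 39 18 40
f 40 18 19
f 40 19 20
f 42 41 44
f 42 44 43
f 44 41 45
f 44 45 43
f 45 41 46
f 45 46 43
f 46 41 47
f 46 47 43
f 47 41 48
f 47 48 43
f 48 41 49
f 48 49 43
f 49 41 50
f 49 50 43
f 50 41 51
f 50 51 43
f 51 41 52
f 51 52 43
f 52 41 53
f 52 53 43
f 53 41 42
f 53 42 43
f 54 65 59
f 54 59 55
f 54 55 61
f 54 61 64
f 54 64 65
f 55 59 63
f 59 65 58
f 65 64 56
f 64 61 60
f 61 55 62
f 57 63 58
f 57 58 56
f 57 56 60
f 57 60 62
f 57 62 63
f 58 63 59
f 56 58 65
f 60 56 64
f 62 60 61
f 63 62 55

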